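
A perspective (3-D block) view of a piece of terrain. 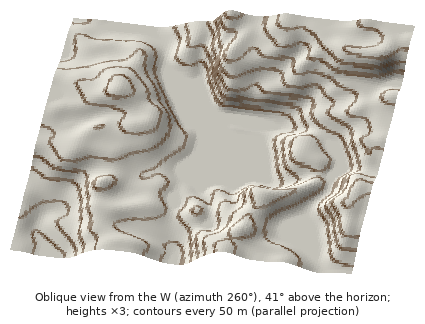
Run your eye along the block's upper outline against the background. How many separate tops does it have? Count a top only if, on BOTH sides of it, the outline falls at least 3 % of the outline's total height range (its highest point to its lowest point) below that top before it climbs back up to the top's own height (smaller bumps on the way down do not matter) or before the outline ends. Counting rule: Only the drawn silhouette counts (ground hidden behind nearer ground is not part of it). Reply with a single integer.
2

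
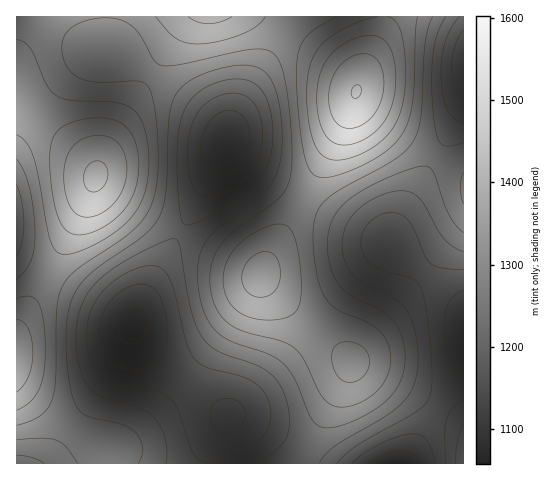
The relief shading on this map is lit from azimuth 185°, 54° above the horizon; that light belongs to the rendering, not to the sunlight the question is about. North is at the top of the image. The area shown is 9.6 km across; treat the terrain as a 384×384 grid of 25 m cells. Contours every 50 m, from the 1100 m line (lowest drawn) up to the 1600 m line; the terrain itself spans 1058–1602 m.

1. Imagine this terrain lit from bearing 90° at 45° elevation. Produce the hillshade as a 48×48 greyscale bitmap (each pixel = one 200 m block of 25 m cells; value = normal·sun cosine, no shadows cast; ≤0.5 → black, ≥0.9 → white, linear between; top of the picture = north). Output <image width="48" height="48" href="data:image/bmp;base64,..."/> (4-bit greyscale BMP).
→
<image width="48" height="48" href="data:image/bmp;base64,Qk32BAAAAAAAAHYAAAAoAAAAMAAAADAAAAABAAQAAAAAAIAEAAATCwAAEwsAABAAAAAAAAAAAAAAABEREQAiIiIAMzMzAERERABVVVUAZmZmAHd3dwCIiIgAmZmZAKqqqgC7u7sAzMzMAN3d3QDu7u4A////AHdmZmZ3iZqqqpmHdmZmeImru7qph1QyEXd3Zmd4iZqqqqmYdmVWZ3iaqqqph2VDIoh3d3d4iZqqqqqYd2VVVneJmqqpmHZUMoiIiIeIiZqqqqqZh2VVVWZ4maqqmYdlQ5mZmIiIiZmqqqqZh2ZVRVZniZqqqZh2VJmqmZmIiJmaqqqZh2ZUREVniJqqqpmHZaqqqqmZiImZmZmYh2ZUREVWeJqquqqYdqq7u6qZmIiJmZmYh2ZURERWeJmru7qph7u8y7upmIiIiIiId2ZVRERWZ4mru7uqmLvMzMuqmId3d3d3d2ZVRERWZ4mrvMu6mbvM3cy6mId3Znd3dmZlVVVWZ4mrvMy7qrvN3dy6qYdmZmZmZmZmVVVmd4mrvMzLqrvN3dzLqYdlVVVVZmZmZmZneImrvMzLuqvN3d3LqYZlRERFVmZ3d3d3eImqvMzLuqvM3d3LqYZUQzNEVWd3eIiIiJmqu7zLupq83d3LqYZUMzM0RWd4iIiIiZmaq7u7upmrzNzLqYdUMyIzRWeImZmZmZmaqru7qoirvMzLqYdkMyIjRWeJmqqqqZmZmqqqqniau8zLqodlQyIjRWeJqqu6qpmZmZmZmWeJq7u7qphlQzIjRWeJqru7uqmZmZmZiFZ4mqu7qph2VDMzRWeJq7u7uqmYiIiIiEVniaqrqpmHZEMzRFeJq7zMu6qYh3d3dzRWeJqqqqmIZUQzRFaJq7zMu6qYh3ZmZjNFZ4mqq6qYdlVERFZ4mrvMu6qYd2ZmZiI0Vniau7upl2VURFZ4mru8u7qYdmVVVSIjRXiau7u6qXZVRFVniau7u7qYdmVVVREiNWeau8zLqodlVEVWeJq7u6qYdmVURBESNGeKu8zMuph2VERWaImqu6qYh2VURCESNFeKvM3cy6mGVURFZ4iaqqqZh2VVRCIiNFaJvM3d3LqHZUREVWeJmqqZiHZVVSIiNFaJvM3d3MqYZUMzRFZ4maqpmHdlVTMzNFaJq83d3cuodUMyM0VniZqqmYh2ZUQzRFZ5q83d3cupdUMiIjRXiZqqqpiHZlVERVZ5q83d3cypdkMhEiNGeJqquqmYd2VVVWZ4m7zd3cy5hkMhERJFaJqru7qph3ZmZmd4mrzN3cy5hlMhABI0Z5q7zMuqmHd3d3d4mqvMzMu5hlMhABEkV5q8zMy6qYiId3d4iau8zMuph1QhAAEjV4q8zd3LqpmYiIiIiZqru7uph1QyEAEjVoq83d3cupmZmIiIiJmqq7qph2UyEREjVoq83d3cy5qpmYiIiIiZqqqZh2VDIREjRom83e7dy6qqqZiId3iImZmZiHZUMiIjRnms3e7tzKqqqZmId3d4iJmZiHZlQzMzRnmrze7t3JqqqpmId3d3eIiIiIdmVEM0Rnirzd7t3JmqqpmId2Zmd3iIiIh3ZVREVWiavN3d3JmZmZmId2ZmZneIiZiIdmVVVWeKvM3dzIiZmZmId2ZmZneImZmYh3ZVVWeJq8zczHeIiZiId2ZmZmeImZmZmHdmVWZ4mrzMzA=="/>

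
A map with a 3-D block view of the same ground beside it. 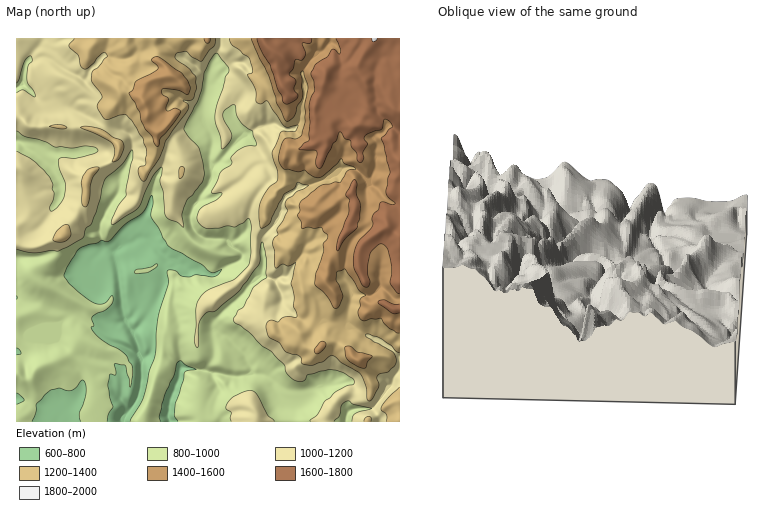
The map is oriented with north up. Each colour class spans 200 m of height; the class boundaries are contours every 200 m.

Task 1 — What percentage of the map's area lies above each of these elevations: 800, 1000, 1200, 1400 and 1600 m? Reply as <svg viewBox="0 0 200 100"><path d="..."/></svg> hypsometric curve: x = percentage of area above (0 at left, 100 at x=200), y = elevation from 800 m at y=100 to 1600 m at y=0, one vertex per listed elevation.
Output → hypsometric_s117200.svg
<svg viewBox="0 0 200 100"><path d="M180 100l-57-25-51-25-31-25-21-25"/></svg>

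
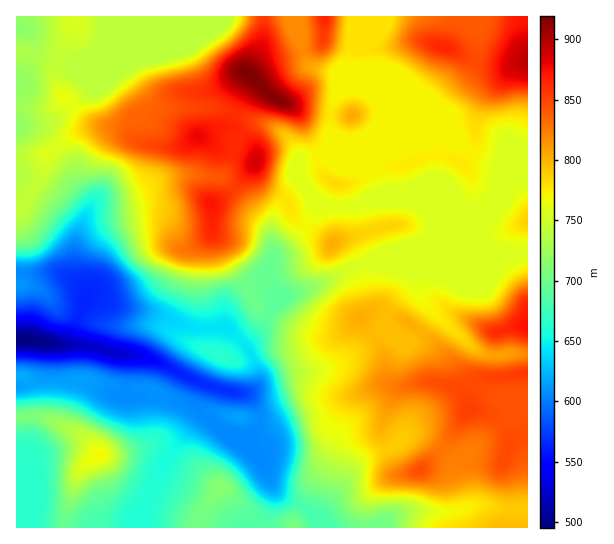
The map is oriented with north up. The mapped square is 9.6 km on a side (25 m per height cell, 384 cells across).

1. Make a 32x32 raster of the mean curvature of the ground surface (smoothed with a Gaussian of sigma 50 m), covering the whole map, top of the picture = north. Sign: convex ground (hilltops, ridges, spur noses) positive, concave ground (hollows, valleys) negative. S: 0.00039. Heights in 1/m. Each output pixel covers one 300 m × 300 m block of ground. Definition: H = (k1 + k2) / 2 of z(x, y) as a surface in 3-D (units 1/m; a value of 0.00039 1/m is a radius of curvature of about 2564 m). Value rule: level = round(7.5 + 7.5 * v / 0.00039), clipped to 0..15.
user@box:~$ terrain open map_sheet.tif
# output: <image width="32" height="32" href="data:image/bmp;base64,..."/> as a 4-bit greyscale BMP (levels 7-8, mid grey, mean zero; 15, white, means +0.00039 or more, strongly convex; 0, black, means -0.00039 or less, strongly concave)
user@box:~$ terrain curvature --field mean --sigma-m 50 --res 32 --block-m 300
<image width="32" height="32" href="data:image/bmp;base64,Qk12AgAAAAAAAHYAAAAoAAAAIAAAACAAAAABAAQAAAAAAAACAAATCwAAEwsAABAAAAAAAAAAAAAAABEREQAiIiIAMzMzAERERABVVVUAZmZmAHd3dwCIiIgAmZmZAKqqqgC7u7sAzMzMAN3d3QDu7u4A////AHWYWGd3mWZ4rVVWMnmYmZd1fFh2Z4qYySdWe4ISRDRUdV9Vdmdo35ANmFftqspnlnZPyZVmie0jK8hjvv+Imsd1ON/ndZuTRyTIhmVbhne3U2nfqKmINXch2oimRJhVl7r/1kWadGiWJellqFZ7iIf+yUE0VWnMlTu4hnlVWah3AjNGiJy2AAJuqaqaqZmGZuu87t3EAFqgi3ZnqJyprdzJeIIAAH7/hcl3ZodXenEDAAAAM238lyepqoaGVrUKZUWpzu/rZVN2mpipd6tSz+2Y2HdEVFdTuEiqupmka6R8u7ZmRpiJRLdRN5iqZ6UxT6hVZBNlRVRWaEJndmZndkgiJlJcuuzZI1i7RGd3d3dl/lSGe9/L3/AWn7hUV3d3ZcuCaJmJW9qgW3u7zKd3d6rJlSeYlkrHVXtlVoqmd3drqZoSaoZu2mhqVWRVZ3eHaHp4cWpmmFetNGzKdmZlp3ZphoU2MlR07xKXZ4q4aqZ3nKVZvd3Jpp+AZ3d3eJiIZ1aLrLp2rIeLBIRVd3d3l0ZXVt24d4iIQB/B7ld3dYVGiLhDzIdlRW3/oIpnd1N5cmW5Ujnf2omtqOJmd3RZmtlXlndDaKq/23FAd3YmZ5i6qJd3d0EBr9mFizh3i8x2qnWJh3d3cwTdg38XaO7JZYl2mZZ3d3dQbTVvF3KHZ3V3"/>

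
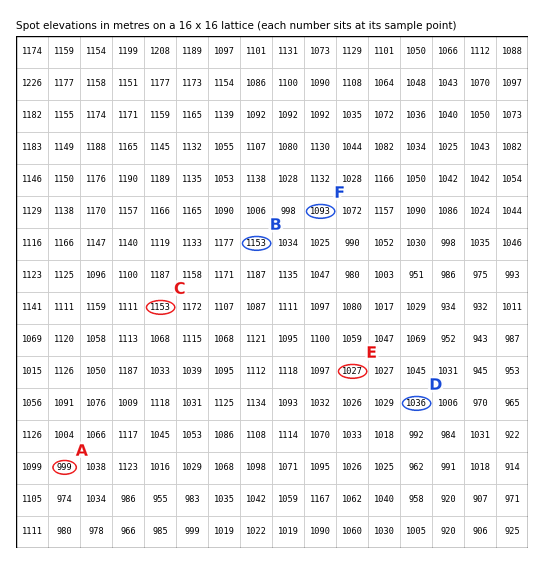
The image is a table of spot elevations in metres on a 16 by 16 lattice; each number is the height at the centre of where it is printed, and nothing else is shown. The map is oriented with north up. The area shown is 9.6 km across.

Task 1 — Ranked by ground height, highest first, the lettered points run C B A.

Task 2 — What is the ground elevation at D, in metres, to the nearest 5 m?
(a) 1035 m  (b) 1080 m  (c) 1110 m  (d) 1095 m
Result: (a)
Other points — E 1025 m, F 1095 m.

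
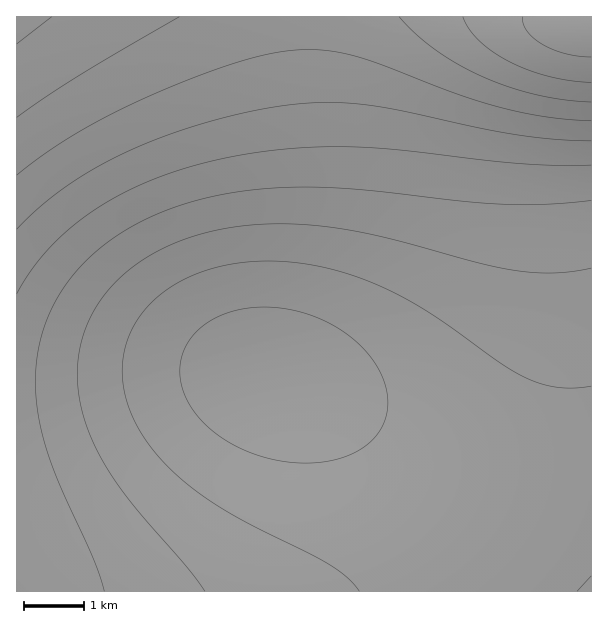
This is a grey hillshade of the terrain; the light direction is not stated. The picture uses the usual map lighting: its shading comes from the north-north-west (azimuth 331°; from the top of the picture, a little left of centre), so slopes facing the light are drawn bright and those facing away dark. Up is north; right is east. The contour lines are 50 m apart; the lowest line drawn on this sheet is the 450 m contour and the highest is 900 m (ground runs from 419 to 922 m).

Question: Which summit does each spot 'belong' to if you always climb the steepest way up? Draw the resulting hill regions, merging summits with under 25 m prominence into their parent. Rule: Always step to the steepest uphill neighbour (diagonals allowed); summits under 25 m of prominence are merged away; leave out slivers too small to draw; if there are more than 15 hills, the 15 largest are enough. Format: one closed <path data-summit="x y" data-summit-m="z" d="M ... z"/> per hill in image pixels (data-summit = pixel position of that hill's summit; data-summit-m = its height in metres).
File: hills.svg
<path data-summit="581 27" data-summit-m="922" d="M591 16l-285 1 0 51 6 78-2 85-6 45-10 48-12 38-10 16 33 12 31 14 78 48 83 64 87 76 8-1z"/><path data-summit="17 17" data-summit-m="865" d="M305 16l-289 1 1 369 60-1 132-12 27 0 30 5 8-1 8-15 14-50 14-81 2-85-6-78z"/><path data-summit="17 572" data-summit-m="648" d="M236 373l-56 1-103 11-60 1-1 205 567 0-77-68-47-37-76-54-47-28-46-20-26-8z"/>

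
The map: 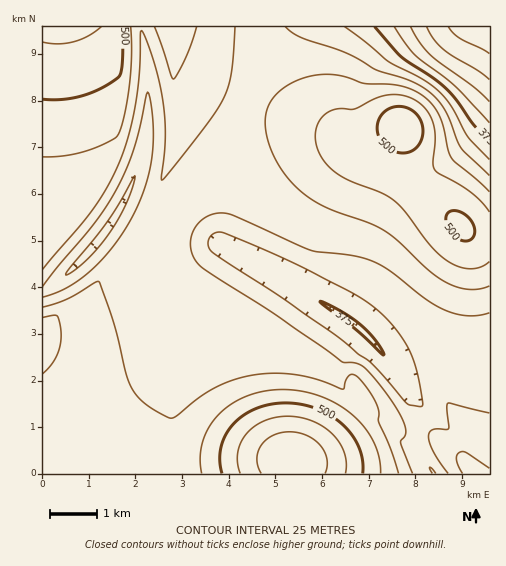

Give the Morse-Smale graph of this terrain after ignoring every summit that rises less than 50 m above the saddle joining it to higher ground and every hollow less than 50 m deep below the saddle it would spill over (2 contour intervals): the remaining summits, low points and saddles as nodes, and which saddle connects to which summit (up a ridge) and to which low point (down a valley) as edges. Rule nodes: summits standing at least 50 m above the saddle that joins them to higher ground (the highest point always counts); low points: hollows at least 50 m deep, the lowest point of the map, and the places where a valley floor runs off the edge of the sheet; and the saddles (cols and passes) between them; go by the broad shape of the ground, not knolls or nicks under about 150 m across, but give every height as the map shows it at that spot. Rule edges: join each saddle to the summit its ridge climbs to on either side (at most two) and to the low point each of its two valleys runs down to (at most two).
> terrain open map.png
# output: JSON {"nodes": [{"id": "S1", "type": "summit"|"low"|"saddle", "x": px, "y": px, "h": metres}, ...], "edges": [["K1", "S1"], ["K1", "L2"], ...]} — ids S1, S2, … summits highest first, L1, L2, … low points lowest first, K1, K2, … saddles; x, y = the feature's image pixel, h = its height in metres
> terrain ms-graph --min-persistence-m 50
{"nodes": [
{"id": "S1", "type": "summit", "x": 292, "y": 461, "h": 571},
{"id": "S2", "type": "summit", "x": 58, "y": 27, "h": 531},
{"id": "S3", "type": "summit", "x": 403, "y": 127, "h": 518},
{"id": "L1", "type": "low", "x": 488, "y": 28, "h": 262},
{"id": "L2", "type": "low", "x": 356, "y": 326, "h": 373},
{"id": "K1", "type": "saddle", "x": 247, "y": 101, "h": 447},
{"id": "K2", "type": "saddle", "x": 135, "y": 237, "h": 446},
{"id": "K3", "type": "saddle", "x": 439, "y": 345, "h": 415}],
"edges": [["K1", "S2"], ["K1", "S3"], ["K1", "L1"], ["K1", "L2"], ["K2", "S1"], ["K2", "S2"], ["K2", "L2"], ["K3", "S1"], ["K3", "S3"], ["K3", "L2"]]}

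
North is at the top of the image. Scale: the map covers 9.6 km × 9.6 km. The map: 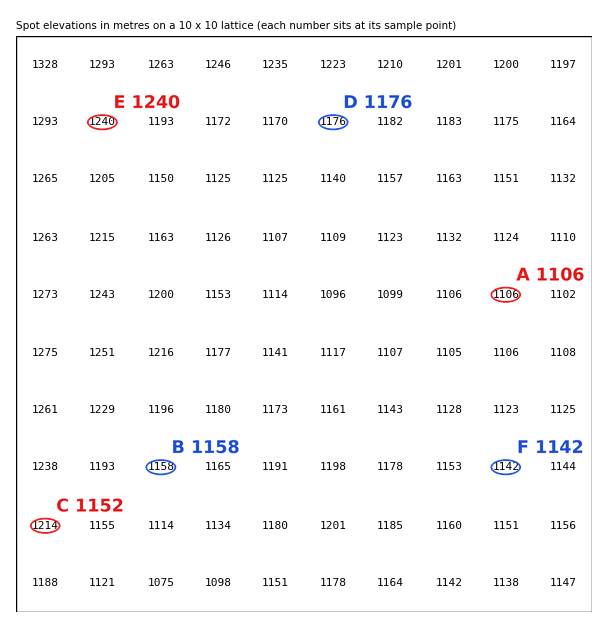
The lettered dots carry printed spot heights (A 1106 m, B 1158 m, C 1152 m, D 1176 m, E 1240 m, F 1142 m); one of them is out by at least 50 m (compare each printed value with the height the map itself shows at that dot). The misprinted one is C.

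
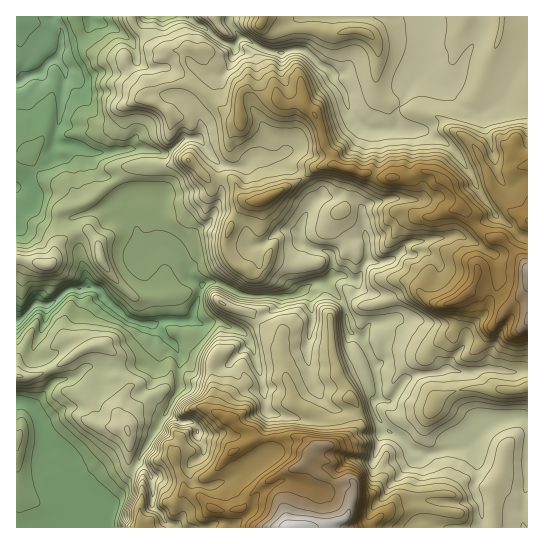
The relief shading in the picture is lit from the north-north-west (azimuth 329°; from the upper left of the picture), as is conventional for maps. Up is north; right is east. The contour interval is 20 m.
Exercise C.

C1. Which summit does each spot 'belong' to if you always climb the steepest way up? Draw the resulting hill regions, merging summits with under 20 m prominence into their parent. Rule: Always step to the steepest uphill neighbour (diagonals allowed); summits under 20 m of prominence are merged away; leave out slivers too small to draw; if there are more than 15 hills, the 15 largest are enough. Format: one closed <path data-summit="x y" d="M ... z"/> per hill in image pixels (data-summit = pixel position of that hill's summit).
<path data-summit="290 527" d="M55 59l-5 2-11 12-10 3-13 7 0 104 13 11 4 11 8 7 13 4 17-1 42-14 10-1 5 5 0 8 8 9 3 15 7 8 6 1-9 11 0 6 12 12 2 7 3 35-8 4 5 2 9 12 9 6 4 8 1 34-36 62-5 13 8 7 5 9 0 27 15 18 10 5 351-1 0-108-14-2-17 4-8 4-19 20-4 2-16 1-23 7-17-7-9-11-11-5-10-11-5-11 0-9 4-3 0-15-4-18-14-27-12-8-6-28-17-19-11 0-18 12-16 2-6 11-12 7-18 17-24-9-20 1-10-4 10-35-12-8-5-18-9-8-16-8-4-12 0-28-6-4-11-2-7 3-2 4-5-5-8-17-5-5-9-1-6-6-7-19-8-4-26-5 10-63 0-8z"/><path data-summit="527 271" d="M187 16l-40 0-7 14-10 9-24-15-15-4-5 12-12 7-12 1-1 9-5 10 9 12 0 8-10 63 26 5 10 5 22 0 32-4 21 5 17-14 15 0 21 25 10 3 16 0 5-7 9-4 20 0 8 11 14 7 12 23 0 5-9 15-4 14-2 2-4-2-13 0-18 13-10 3-5-5-1-11-6-11-11-7-13-1-11 13-10 6-1 8-15 14 7 12 2 12 13 8 3-2 8-2 29 14 33 2 22-2 18-12 11 0 9-7 10 0 12 4 11-21-1-21-7-36 11-17 8-20 1-19-3-15-8-2-12-7-8-11-4-16-14-24-14-8-12-12-12-2-11 4-11-1-26-13-6 0-5 6-7-1-10-5-10-10-13-6z"/><path data-summit="466 294" d="M457 235l-47 8-19 17-10 3-14-3-10 20-12-4-10 0-8 6 18 25 4 23 12 8 8 15 7 17 3 28 3 2 9 0 13-19 5-4 6-2 22-2 10-4 5-10 12-13 5-17 16-15 11-23 3-14-4-22-17-11z"/><path data-summit="127 430" d="M157 327l-2 0 1 28-5 6-41 8-23-2-13 10-19 4-23 26 8 12 8 24 19 14 9 26 7 14 6 6 11 18 1 4 3-15 12-13 20-31 44-79-1-34-4-8-9-6z"/><path data-summit="261 23" d="M426 16l-196 0-1 7 12 16 4 0 18 10 18 4 12-4 12 2 12 12 14 8 14 24 4 16 9 12 11 6 25 0 3-4 0-15 12-24 16-17 2-36-3-7z"/><path data-summit="461 206" d="M402 129l-26 1 4 16-1 19-8 20-11 17 7 36 1 21 9 4 14-3 19-17 32-4 13-4 10 1 13-12 17-9-19-29-4-11-15-21-10-10-24-13z"/><path data-summit="19 377" d="M91 287l-22 2-22 16-12-1-13 15-6 3 1 79 16 6 22-26 19-4 13-10 23 2 39-6 6-5 0-31-4-3-9 0-15-5-22-20-7-10z"/><path data-summit="527 387" d="M498 369l-16 0-12 4-25-4-8 4-22 2-11 6-13 19-16 0 0 10 9 16 6 6 11 5 13 14 13 4 23-7 16-1 4-2 19-20 8-4 17-4 14 1 0-47-19 1z"/><path data-summit="189 161" d="M198 139l-15 0-17 14-21-5-54 5 0 5 5 12 6 6 9 1 5 5 8 17 5 5 2-4 7-3 11 2 6 4 0 28 2 10 4 4 12 4 6 6 3-6 13-10 1-8 15-10 10-24-2-34z"/><path data-summit="101 258" d="M123 204l-38 9-13 6 7 22 1 17 9 29 9 2 5 8 24 22 15 5 13 0 5-3-3-35-2-7-12-12 0-6 8-10-5-2-7-8-3-15-8-9 0-8z"/><path data-summit="17 439" d="M21 401l-5 1 0 125 85 1-1-7-11-18-6-6-7-14-9-26-19-14-12-32-6-6z"/><path data-summit="527 221" d="M527 60l-11 13-11 24-6 6-19 11 13 40-7 7-18 9 13 25 14 19 30 23 3 0z"/><path data-summit="266 198" d="M279 156l-25 1-9 10-26-2 2 32-8 16 13-1 15 8 6 11 1 11 5 5 10-3 18-13 13 0 4 2 6-16 9-15-2-12-10-16-14-7z"/><path data-summit="46 265" d="M18 188l-2 1 1 132 5-2 13-15 12 1 22-16 10 0 9-3-8-28-1-17-7-22-18 1-13-4-8-7-4-11z"/><path data-summit="222 303" d="M213 281l-8 2-4 3-10 33 6 4 24 0 24 9 18-17 12-7 5-9-6-3-32-1z"/>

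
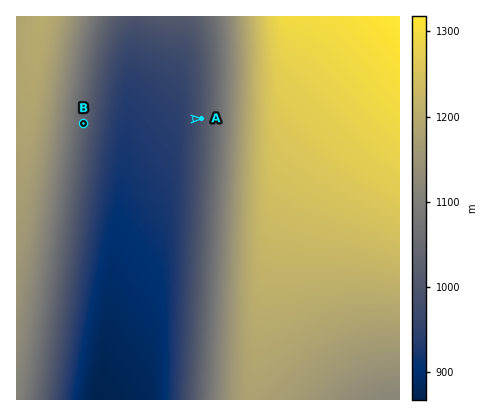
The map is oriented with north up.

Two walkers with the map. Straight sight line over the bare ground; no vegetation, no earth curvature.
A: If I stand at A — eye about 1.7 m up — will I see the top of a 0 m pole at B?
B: Yes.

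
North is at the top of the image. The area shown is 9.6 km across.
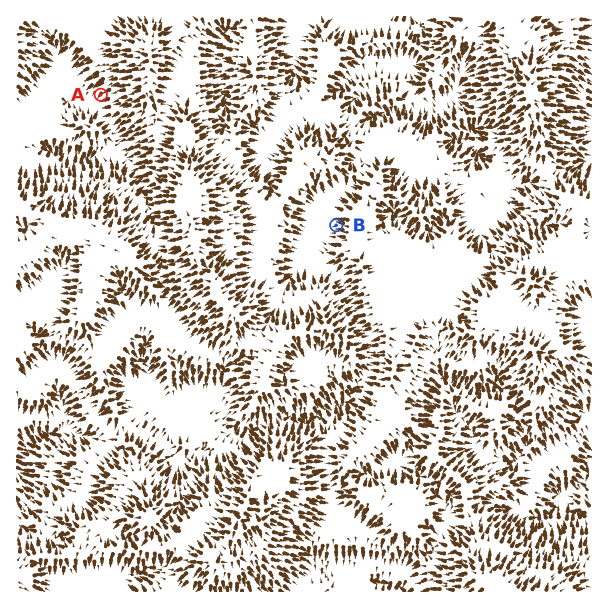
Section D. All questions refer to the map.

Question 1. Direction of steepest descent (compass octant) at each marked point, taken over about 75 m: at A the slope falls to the SW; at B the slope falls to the W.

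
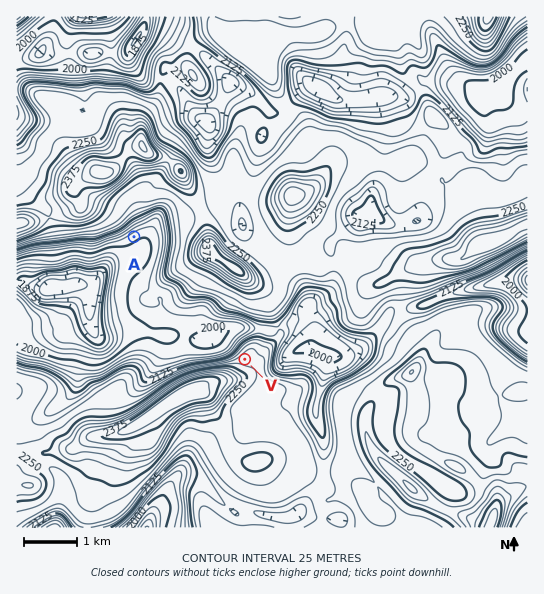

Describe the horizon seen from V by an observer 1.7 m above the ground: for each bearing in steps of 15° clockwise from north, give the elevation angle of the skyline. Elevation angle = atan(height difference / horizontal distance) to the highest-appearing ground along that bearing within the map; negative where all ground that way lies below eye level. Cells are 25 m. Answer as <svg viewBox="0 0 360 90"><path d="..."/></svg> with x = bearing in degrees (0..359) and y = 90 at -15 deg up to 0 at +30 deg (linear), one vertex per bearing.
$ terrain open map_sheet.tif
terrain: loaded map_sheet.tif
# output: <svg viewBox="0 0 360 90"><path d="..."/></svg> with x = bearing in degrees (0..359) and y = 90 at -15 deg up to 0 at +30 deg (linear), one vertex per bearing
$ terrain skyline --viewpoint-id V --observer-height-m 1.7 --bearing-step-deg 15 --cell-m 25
<svg viewBox="0 0 360 90"><path d="M0 49l15 6 15 5 15 0 15-2 15 4 15-4 15 0 15-2 15 1 15-2 15-4 15-5 15-7 15-6 15-3 15 3 15 19 15 11 15 3 15-9 15-1 15 0 15-6"/></svg>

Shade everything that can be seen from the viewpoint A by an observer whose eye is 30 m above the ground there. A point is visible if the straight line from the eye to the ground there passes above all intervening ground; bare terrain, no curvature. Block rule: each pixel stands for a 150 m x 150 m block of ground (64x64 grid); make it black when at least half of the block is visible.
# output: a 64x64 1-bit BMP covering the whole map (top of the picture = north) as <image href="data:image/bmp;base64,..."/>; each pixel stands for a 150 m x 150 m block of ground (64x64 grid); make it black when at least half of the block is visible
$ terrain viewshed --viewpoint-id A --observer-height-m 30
<image width="64" height="64" href="data:image/bmp;base64,Qk0+AgAAAAAAAD4AAAAoAAAAQAAAAEAAAAABAAEAAAAAAAACAAATCwAAEwsAAAIAAAAAAAAA////AAAAAAAAAAAAAAAAAAAAAAAAAAAAAAAAAAAAAAAAAAAAAAAAAAAAAAAAAAAAQAAAAAAAAADAAAAAAAAAAMAAAAAAAAAAgAAAAAAAAAAAAAAAAAAAACYAAAAAAAAALgAAAAAAAAAf/AAAAAAAAA//AAAAAAAAB8eAAAAAAAADw+AAAAAAAAPj8AAAAAAAD/H8AAAAAAD//f+AAAAAAP///+AAAAAA////wAAAAAD//8AAAAAAAP/PAAAAAAAA/4YAAAAAAAD/gAAAAAAAAP+AAAAAAAAA/wAAAAAAAAD/BAAAAAAAAP4HgAAAAAAAwAeAAAAAAAAAD8AAAAAAAAAP4AAAAAAAAAfwAAAAAAAAB/4AAAAAAAAn/wAAAAAAAD//AAAAAAAAP/sAAAAAAAAf+AAAAAAAAAf4AAAAAAAAAfAAAAAAAAAA8AAAAAAAAAAIAAAAAAAAAAgAAAAAAAAAGAAAAAAAAAAQAAAAAAAAAAAAAAAAAAAAAAAAAAAAAAAAAAAAAAAAAAAAAAAAAAAAAAAAAAAAAAAAAAAAAAAAAAAAAAAAAAAAAAAAAAAAAAAAAAAAAAAAAAAAAAAAAAAAAAAAAAAAAAAAAAAAAAAAAAAAAAAAAAAAAAAAAAAAAAAAAAAAAAAAAAAAAAAAAAAAAAAAAAAAAAAAAAAAAAAAAAAAAAAAAA=="/>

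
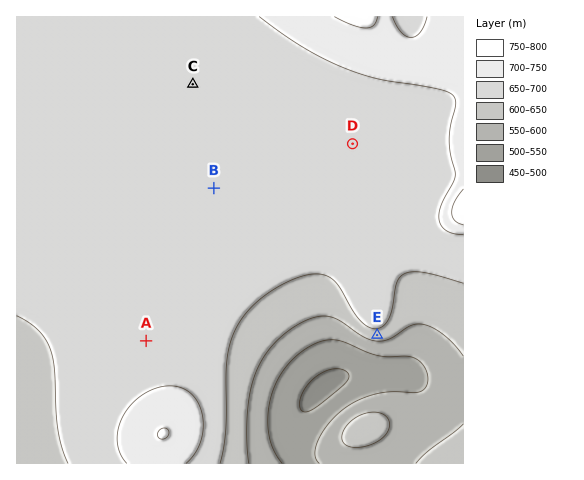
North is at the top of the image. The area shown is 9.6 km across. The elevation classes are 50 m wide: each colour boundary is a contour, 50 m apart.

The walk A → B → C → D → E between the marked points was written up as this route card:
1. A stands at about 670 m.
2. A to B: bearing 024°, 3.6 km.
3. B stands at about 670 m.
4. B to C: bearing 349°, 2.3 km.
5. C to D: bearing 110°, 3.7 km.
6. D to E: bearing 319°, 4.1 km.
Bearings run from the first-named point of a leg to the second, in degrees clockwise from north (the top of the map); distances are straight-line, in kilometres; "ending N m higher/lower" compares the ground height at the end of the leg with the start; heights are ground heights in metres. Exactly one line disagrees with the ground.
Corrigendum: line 6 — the bearing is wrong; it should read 173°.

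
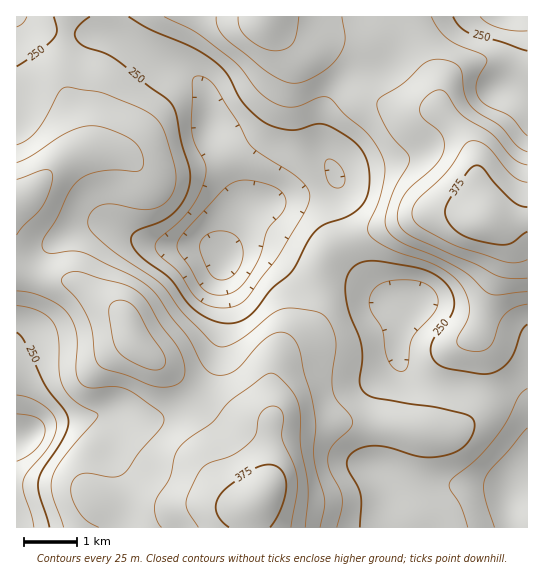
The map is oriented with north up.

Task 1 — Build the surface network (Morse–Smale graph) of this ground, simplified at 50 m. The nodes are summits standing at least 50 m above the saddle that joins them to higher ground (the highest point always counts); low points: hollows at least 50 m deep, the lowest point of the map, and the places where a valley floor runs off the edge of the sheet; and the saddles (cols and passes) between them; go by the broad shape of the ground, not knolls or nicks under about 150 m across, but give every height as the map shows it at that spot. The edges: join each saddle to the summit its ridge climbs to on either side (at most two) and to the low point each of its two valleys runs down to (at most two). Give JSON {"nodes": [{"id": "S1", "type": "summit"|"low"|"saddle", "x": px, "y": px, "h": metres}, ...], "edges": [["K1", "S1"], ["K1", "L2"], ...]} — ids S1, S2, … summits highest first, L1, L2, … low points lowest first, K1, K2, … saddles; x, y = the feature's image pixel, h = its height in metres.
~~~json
{"nodes": [
{"id": "S1", "type": "summit", "x": 261, "y": 497, "h": 397},
{"id": "S2", "type": "summit", "x": 486, "y": 219, "h": 397},
{"id": "S3", "type": "summit", "x": 267, "y": 17, "h": 350},
{"id": "L1", "type": "low", "x": 223, "y": 259, "h": 163},
{"id": "L2", "type": "low", "x": 19, "y": 438, "h": 178},
{"id": "L3", "type": "low", "x": 510, "y": 498, "h": 178},
{"id": "L4", "type": "low", "x": 509, "y": 17, "h": 206},
{"id": "K1", "type": "saddle", "x": 34, "y": 275, "h": 315},
{"id": "K2", "type": "saddle", "x": 361, "y": 73, "h": 292},
{"id": "K3", "type": "saddle", "x": 343, "y": 242, "h": 264}],
"edges": [["K1", "S1"], ["K1", "L1"], ["K1", "L2"], ["K2", "S2"], ["K2", "S3"], ["K2", "L1"], ["K2", "L4"], ["K3", "S1"], ["K3", "S2"], ["K3", "L1"], ["K3", "L3"]]}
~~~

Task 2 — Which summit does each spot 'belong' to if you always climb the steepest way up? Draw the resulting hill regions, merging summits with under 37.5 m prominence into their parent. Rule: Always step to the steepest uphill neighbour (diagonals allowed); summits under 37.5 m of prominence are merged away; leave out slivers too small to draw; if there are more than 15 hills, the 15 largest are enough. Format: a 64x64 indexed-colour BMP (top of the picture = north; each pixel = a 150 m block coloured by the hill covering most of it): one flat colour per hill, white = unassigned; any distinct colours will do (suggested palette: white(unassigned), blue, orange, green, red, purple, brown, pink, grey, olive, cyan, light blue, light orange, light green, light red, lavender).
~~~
<image width="64" height="64" href="data:image/bmp;base64,Qk12CAAAAAAAAHYAAAAoAAAAQAAAAEAAAAABAAQAAAAAAAAIAAATCwAAEwsAABAAAAAAAAAA////ALR3HwAOf/8ALKAsACgn1gC9Z5QAS1aMAMJ34wB/f38AIr28AM++FwDox64AeLv/AIrfmACWmP8A1bDFABERERERERERERERERERERERERERERERERERERERERERERERERERERERERERERERERERERERERERERERERERERERERERERERERERERERERERERERERERERERERERERERERERERERERERERERERERERERERERERERERERERERERERERERERERERERERERERERERERERERERERERERERERERERERERERERERERERERERERERERERERERERERERERERERERERERERERERERERERERERERERERERERERERERERERERERERERERERERERERERERERERERERERERERERERERERERERERERERERERERERERERERERERERERERERERERERERERERERERERERERERERERERERERERERERERERERERERERERERERERERERERERERERERERERERERERERERERExERERERERERERERERERERERERERERERERERERERERETMxERERERERERERERERERERERERERERERERERERERERMzMzEREREREREREREREREREREREREREREREREREREREzMzMzMzMzMzMzERERERERERERERERERERERERERERETMzMzMzMzMzMzMxERERERERERERERERERERERERERESMzMzMzMzMzMzMzMRERERERERERERERERERERERERESIzMzMzMzMzMzMzMzERERERERERERERERERERESIiIiIjMzMzMzMzMzMzMzMxEREREREREREREREREiIiIiIiIiMzMzMzMzMzMzMzMzMREREREREREREREREiIiIiIiIiIzMzMzMzMzMzMzMzMxEREREREREREREREiIiIiIiIiIjMzMzMzMzMzMzMzMzERERERERERERERESIiIiIiIiIiMzMzMzMzMzMzMzMzMRERERERERERERERIiIiIiIiIiIzMzMzMzMzMzMzMzMzEREREREREREREREiIiIiIiIiIjMzMzMzMzMzMzMzMzMRERERERERERERESIiIiIiIiIiEzMzMzMzMzMzMzMzMxERERERERERERERIiIiIiIiIiITMzMzMzMzMzMzMzMzERERERERERERERESIiIiIiIiIhMzMzMzMzMzMzMzMzMRERERERERERERERIiIiIiIiIiETMzMzMzMzMzMzMzMxEREREREREREREREiIiIiIiIiIRMzMzMzMzMzMzMzMzEREREREREREREiIiIiIiIiIiIhEzMzMzMzMzMzMzMzMREREREREREREiIiIiIiIiIiIiETMzMzMzMzMzMzMzMxERERERERERESIiIiIiIiIiIiIREzMzMzMzMzMzMzMzERERERERERESIiIiIiIiIiIiIhETMzMzMzMzMzMzMzMRERERERERESIiIiIiIiIiIiIiEREzMzMzMzMzMzMzMRERERERERERIiIiIiIiIiIiIiIRERMzMzMzMzERERERERERERERERIiIiIiIiIiIiIiIhERETMzMzMREREREREREREREREREiIiIiIiIiIiIiIiERERETMzEREREREREREREREREREiIiIiIiIiIiIiIiIRERERERERERERERERERERERERESIiIiIiIiIiIiIiIhERERERERERERERERERERERERERIiIiIiIiIiIiIiIiERERERERERERERERERFEEREREREiIiIiIiIiIiIiIiIREREREREREREREREREUREREERESIiIiIiIiIiIiIiIhERERERERERERERERERREREREERIiIiIiIiIiIiIiIiERERERERERERERERERREREREREEiIiIiIiIiIiIiIiIRERERERERERERERERFERERERERCIiIiIiIiIiIiIiIhERERERERERERERERFERERERERCIiIiIiIiIiIiIiIiEREREREREREREREREUREREREREIiIiIiIiIiIiIiIiIREREREREREREREREUREREREREIiIiIiIiIiIiIiIiIhERERERERERERERERREREREREQiIiIiIiIiIiIiIiIiERERERERERERERERFERERERERCIiIiIiIiIiIiIiIiIRERERERERERERERFEREREREREIiIiIiIiIiIiIiIiIhEREREREREREREREUREREREREQiIiIiIiIiIiIiIiIiERERERERERERERERREREREREREIiIiIiIiIiIiIiIiIRERERERERERERERFEREREREREQiIiIiIiIiIiIiIiIhEREREREREREREREUREREREREREIiIiIiIiIiIiIiIhEREREREREREREREURERERERERERCIiIiIiIiIiIiIhEREREREREREREREUREREREREREREQiIiIiIiIiIiIiIRERERERERERERFERERERERERERERERCIiIiIiIiIiIhERERERERERERRERERERERERERERERERCIiIiIiIiIiIREREREREREUREREREREREREREREREREQiIiIiIiIiIhEREREREREURERERERERERERERERERERCIiIiIiIiIiERERERERFEREREREREREREREREREREREQiIiIiIiIiIRERERERFEREREREREREREREREREREREREIiIiIiIiIhEREREREURERERERERERERERERERERERERCIiIiIiIi"/>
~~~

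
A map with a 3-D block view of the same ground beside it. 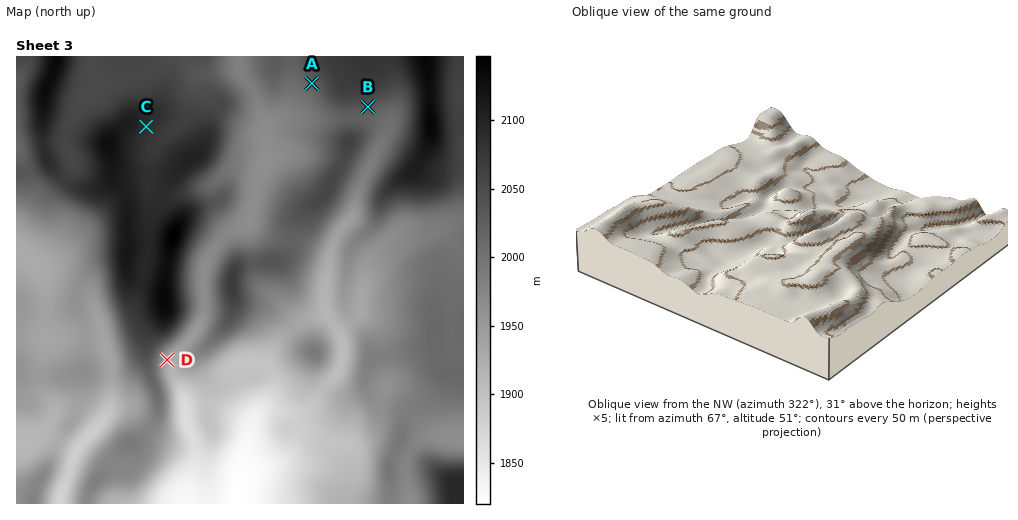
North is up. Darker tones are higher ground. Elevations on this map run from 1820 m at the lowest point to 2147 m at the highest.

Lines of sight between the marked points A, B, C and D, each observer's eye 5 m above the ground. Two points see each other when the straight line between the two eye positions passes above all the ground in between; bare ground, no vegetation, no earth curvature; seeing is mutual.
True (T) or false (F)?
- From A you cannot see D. T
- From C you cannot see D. T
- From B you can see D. F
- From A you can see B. F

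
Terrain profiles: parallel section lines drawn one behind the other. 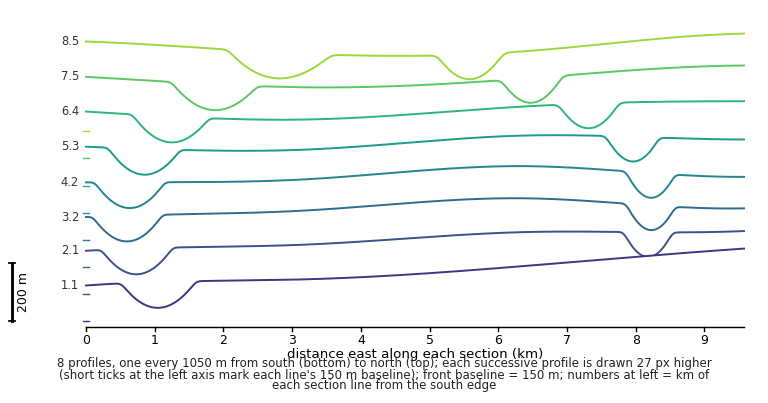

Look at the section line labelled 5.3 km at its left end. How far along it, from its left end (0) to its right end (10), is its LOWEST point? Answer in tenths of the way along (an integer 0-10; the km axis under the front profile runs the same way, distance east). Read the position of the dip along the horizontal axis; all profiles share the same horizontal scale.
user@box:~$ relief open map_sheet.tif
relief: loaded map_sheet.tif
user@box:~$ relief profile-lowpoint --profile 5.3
1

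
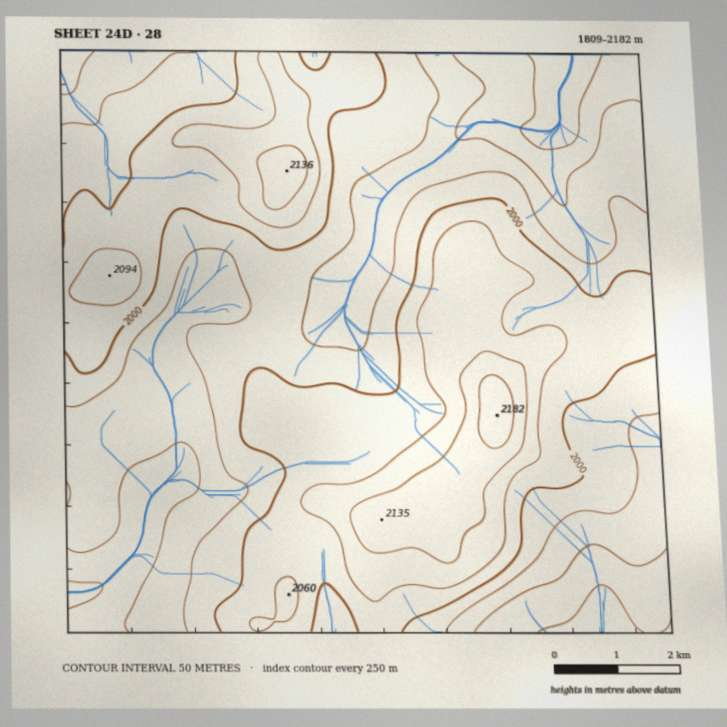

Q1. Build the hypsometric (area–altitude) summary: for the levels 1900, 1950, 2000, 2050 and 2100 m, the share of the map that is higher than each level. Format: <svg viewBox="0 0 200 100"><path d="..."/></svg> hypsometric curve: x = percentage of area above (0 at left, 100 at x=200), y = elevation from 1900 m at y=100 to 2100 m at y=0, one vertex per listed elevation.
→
<svg viewBox="0 0 200 100"><path d="M176 100l-43-25-49-25-49-25-24-25"/></svg>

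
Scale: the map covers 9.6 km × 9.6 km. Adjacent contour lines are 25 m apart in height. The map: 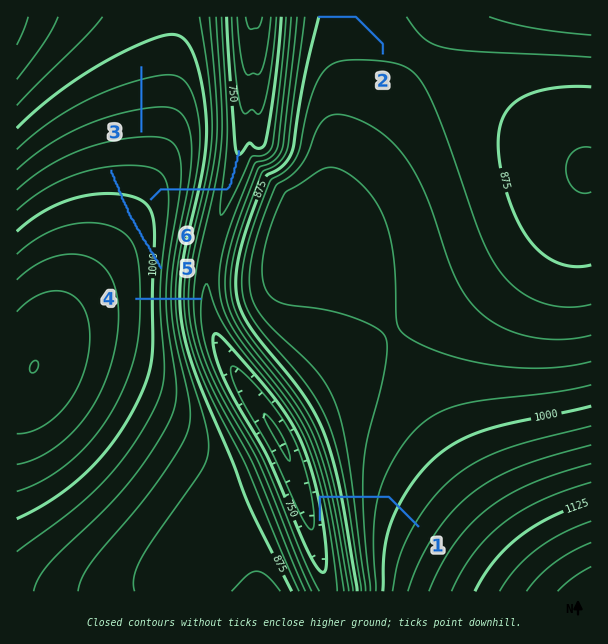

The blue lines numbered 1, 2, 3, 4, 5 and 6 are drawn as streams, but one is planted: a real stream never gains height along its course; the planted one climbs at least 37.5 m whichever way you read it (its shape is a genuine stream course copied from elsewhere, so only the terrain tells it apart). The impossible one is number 5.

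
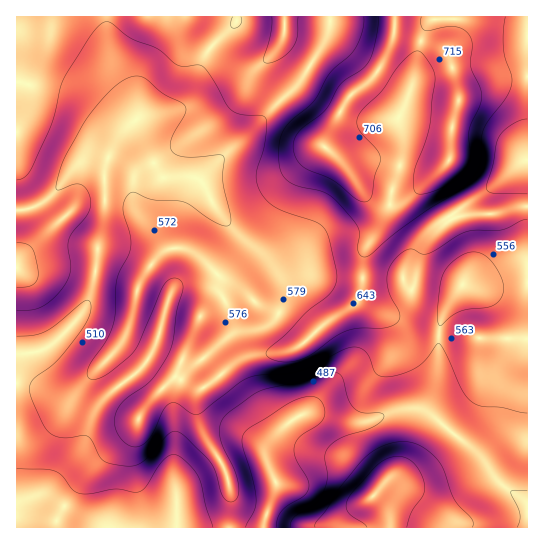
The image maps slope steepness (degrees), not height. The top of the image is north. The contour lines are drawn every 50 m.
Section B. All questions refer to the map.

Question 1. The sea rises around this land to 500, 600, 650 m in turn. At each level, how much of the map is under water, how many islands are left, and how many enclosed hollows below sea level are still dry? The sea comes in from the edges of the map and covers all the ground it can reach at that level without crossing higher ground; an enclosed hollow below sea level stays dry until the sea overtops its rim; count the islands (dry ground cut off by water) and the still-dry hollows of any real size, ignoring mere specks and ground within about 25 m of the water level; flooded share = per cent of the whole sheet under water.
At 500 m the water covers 14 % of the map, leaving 0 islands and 0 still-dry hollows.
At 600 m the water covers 68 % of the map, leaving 0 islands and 0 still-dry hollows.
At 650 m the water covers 86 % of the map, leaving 0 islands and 0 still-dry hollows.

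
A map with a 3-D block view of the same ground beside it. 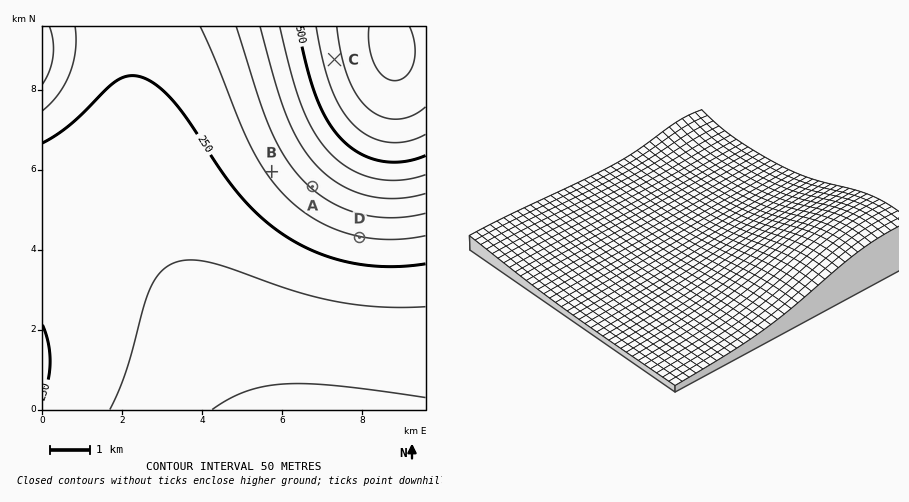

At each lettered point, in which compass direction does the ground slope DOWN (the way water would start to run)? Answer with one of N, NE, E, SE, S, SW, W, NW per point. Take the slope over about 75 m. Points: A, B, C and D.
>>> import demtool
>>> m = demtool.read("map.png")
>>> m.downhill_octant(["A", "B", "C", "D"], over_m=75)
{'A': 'SW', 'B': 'SW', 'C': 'W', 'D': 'S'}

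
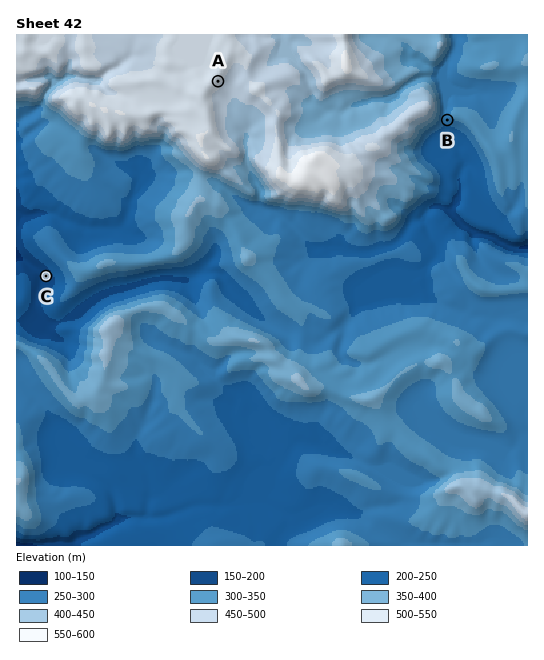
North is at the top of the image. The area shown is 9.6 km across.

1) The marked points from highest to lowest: A B C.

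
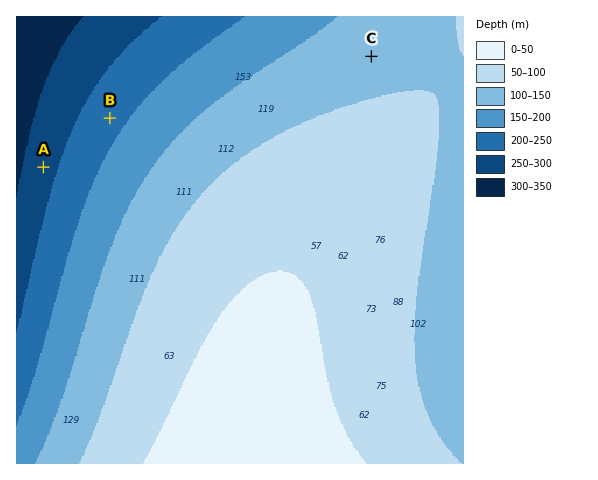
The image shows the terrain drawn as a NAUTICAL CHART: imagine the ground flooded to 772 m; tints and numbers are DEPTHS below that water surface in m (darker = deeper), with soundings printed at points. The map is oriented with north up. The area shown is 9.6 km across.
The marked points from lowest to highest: A B C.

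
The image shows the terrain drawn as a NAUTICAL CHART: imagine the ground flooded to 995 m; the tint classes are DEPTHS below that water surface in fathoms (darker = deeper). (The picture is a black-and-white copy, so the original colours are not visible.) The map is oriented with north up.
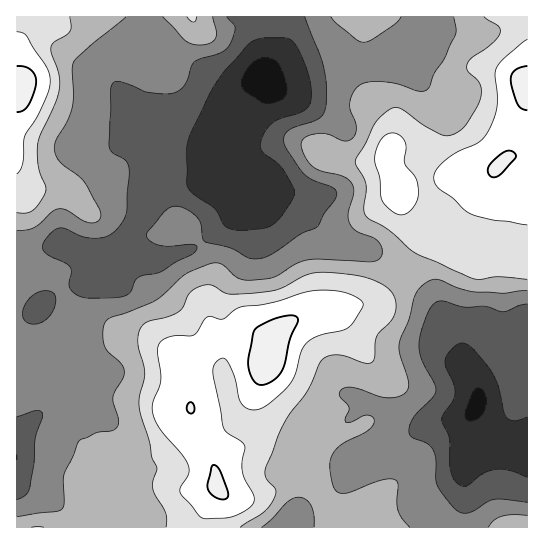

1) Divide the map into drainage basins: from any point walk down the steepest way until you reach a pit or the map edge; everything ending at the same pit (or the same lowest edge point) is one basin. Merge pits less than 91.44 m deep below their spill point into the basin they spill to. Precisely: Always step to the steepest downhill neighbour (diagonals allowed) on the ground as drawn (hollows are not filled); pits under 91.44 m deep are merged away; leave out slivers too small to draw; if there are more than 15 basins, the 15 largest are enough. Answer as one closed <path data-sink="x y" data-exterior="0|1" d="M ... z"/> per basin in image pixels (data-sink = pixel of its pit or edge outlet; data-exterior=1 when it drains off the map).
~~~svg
<path data-sink="263 78" data-exterior="0" d="M527 16l-510 0-1 382 9-2 17-13 9-4 28 0 19 16 13 5 28-1 40 10 24-1 27-5 17-7 8-6 14-33 6-19 14-15 17-7 28-3 15-6 18-3 10-4 20-21 24-37 10-7 18-6 14-19 22-21 10-19 12-13 10-1 11 3z"/><path data-sink="477 405" data-exterior="0" d="M517 156l-10 1-12 13-10 19-22 21-14 19-18 6-10 7-20 32-19 22-9 7-24 4-20 8-23 1-17 7-14 15-15 41-9 14-21 10-39 6-2 18 3 10 8 13 12 13 4 10 1 13 0 7-14 25-1 10 326-1 0-366z"/><path data-sink="17 457" data-exterior="1" d="M79 379l-28 0-35 20 1 129 73 0 5-7 2-15-12-11-2-5 0-19 5-18 9-9 10-1 26 12 8 2 10 0 14-8 20-19 3-5 2-17-19 0-32-9-34 0z"/>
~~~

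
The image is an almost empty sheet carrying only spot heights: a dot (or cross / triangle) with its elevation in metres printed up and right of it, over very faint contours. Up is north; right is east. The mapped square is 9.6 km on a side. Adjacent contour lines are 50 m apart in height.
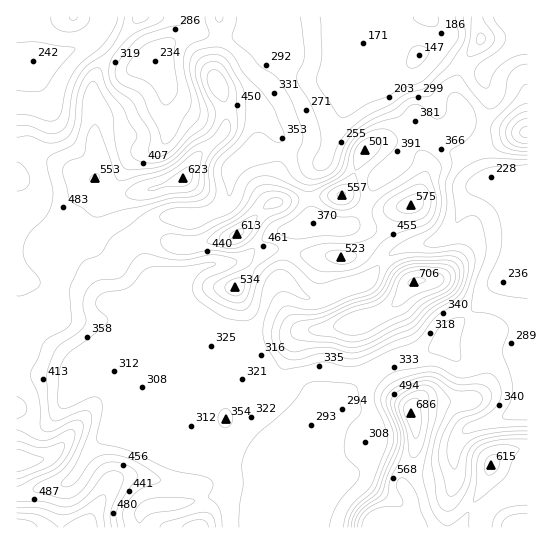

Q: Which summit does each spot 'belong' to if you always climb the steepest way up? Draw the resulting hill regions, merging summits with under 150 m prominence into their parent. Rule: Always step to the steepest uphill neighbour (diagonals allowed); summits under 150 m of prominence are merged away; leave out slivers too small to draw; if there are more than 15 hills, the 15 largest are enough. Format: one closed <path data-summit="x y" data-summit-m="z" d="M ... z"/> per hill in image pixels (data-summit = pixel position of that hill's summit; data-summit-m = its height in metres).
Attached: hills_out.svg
<path data-summit="414 282" data-summit-m="706" d="M527 16l-146 1 2 12 4 8 12 11 20 9-4 5 0 7 16 26 6 16-1 23 3 8 7 7 17 8 16 23 9 2-11 5-6 6-15 32-9 10-16 8-20 2-16 6-14 11-15 19-5 3-20 5-16 8-15 2-11-6-12-10-10-3-8 9-5 20-16 29-1 7-13-6-51-4-10 1-11 7-7 10 2 12 0 17-14 33 0 6 27 22 39 14 22 6 19 1 11-9-6 7-4 11-4 32-2-6-10-3-24 0-32 8-26 1-7 3-6 6 1 14 166 0 5-18 19-20-3-15-20-44 0-4 12-12 8-13 6-5 7 0 8-4 18-17 19-13 11-4 21-3 24-12 7-11 32-31 7-9 40-38 0-77-38 2-6-10-5-19 5-29 5-16 0-13-6-16 1-7 44-33z"/><path data-summit="183 178" data-summit-m="623" d="M381 16l-118 0-13 16-11 4-26 0-18-7-25 14-10 10-5 8-14 4-6 0-8-4-30-25-23 13-19 7-24 5-14 0-1 218 57 9 33 15 24 1 12-5 14-14-13-31 0-12 2-8 10-13 14-5 24 3 17-6 12-6 7-10 0-22 3-8 11-10 12-6 42 2 26 8 22-55 4-31 5-4 21-6 36-2 8-6-20-9-12-11-4-8z"/><path data-summit="411 413" data-summit-m="686" d="M527 256l-39 37-7 9-32 31-7 11-24 12-21 3-11 4-19 13-18 17-8 4-7 0-6 5-8 13-12 12 0 4 20 44 3 15-19 20-4 12 1 6 219-1z"/><path data-summit="17 527" data-summit-m="683" d="M141 419l-12 2-26 16-14 14-13 23-11 10-27 4-12 5-9 2-1 32 123 1 1-14 6-6 7-3 26-1 32-8 31 1 5 4 1 4 0-15 6-29-4 3-19-1-44-12-25-14z"/><path data-summit="237 234" data-summit-m="613" d="M437 111l-5 15-14 7-7 8-10 18-25 22-11 25-15 19-16 2-22-5-3-43 3-6 10-12-25-8-38-2-12 4-15 12-3 8 0 22-7 10-12 6-17 6-24-3-14 5-8 10-4 11 1 17 13 25 9-3 7 2 4 22-1 21-15 16 2 1 10-7 10-1 51 4 13 6 1-7 16-29 5-20 8-9 10 3 19 14 19 0 16-8 25-8 15-19 14-11 16-6 20-2 16-8 9-10 15-32 6-6 11-5-9-2-16-23-17-8-7-7-3-8z"/><path data-summit="17 461" data-summit-m="637" d="M154 359l-51 5-10 4-12 9-39-2-25-6-1 125 49-10 11-10 13-23 14-14 31-18 8 1 15-38 0-17z"/><path data-summit="527 133" data-summit-m="566" d="M527 37l-36 26-8 11 6 19 0 13-5 16-5 29 5 19 6 10 38-3z"/>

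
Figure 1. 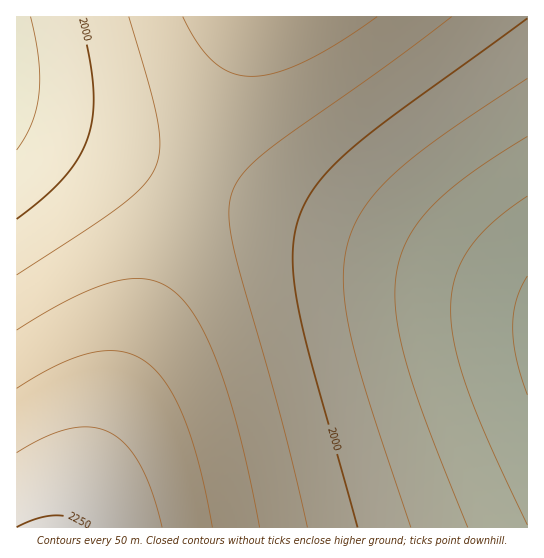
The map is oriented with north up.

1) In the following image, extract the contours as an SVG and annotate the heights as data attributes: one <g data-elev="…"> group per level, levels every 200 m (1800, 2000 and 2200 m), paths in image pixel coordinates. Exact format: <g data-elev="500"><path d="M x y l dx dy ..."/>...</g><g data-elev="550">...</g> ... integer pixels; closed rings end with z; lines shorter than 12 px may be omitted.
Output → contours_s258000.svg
<g data-elev="1800"><path d="M527 395l-11-37-3-31 3-26 5-13 6-12"/></g><g data-elev="2000"><path d="M358 527l-46-162-14-59-4-27-1-22 1-20 5-19 7-17 11-16 14-17 19-18 44-35 133-97"/><path d="M80 17l9 38 4 31 0 27-4 22-10 22-14 20-20 20-28 22"/></g><g data-elev="2200"><path d="M162 527l-10-34-12-28-14-20-16-12-19-6-21 2-25 8-28 16"/></g>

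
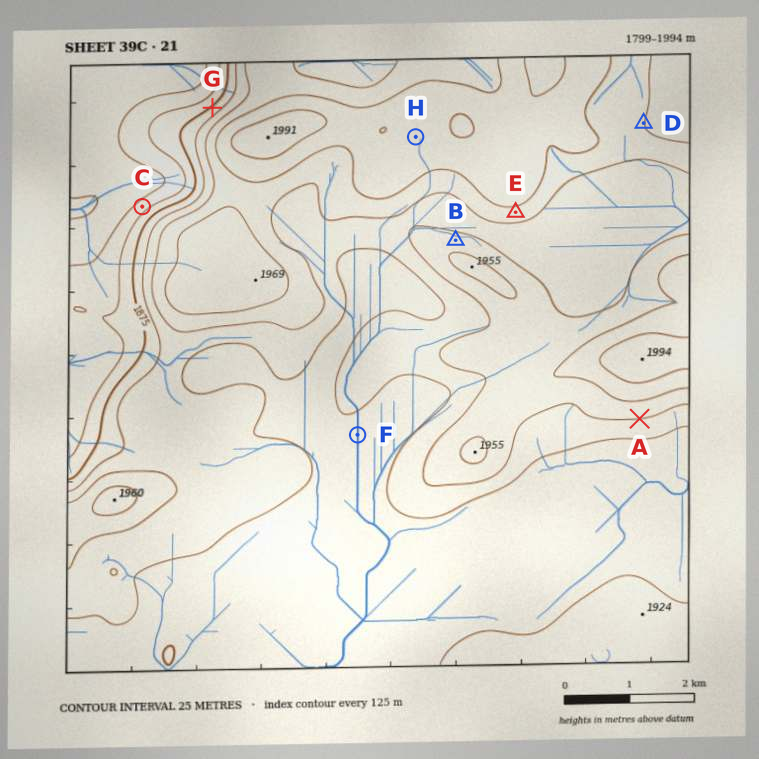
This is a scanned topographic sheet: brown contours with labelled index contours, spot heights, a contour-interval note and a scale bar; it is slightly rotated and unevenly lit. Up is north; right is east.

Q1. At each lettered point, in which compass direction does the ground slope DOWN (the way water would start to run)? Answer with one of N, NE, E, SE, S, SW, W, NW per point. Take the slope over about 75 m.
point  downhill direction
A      S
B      N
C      NW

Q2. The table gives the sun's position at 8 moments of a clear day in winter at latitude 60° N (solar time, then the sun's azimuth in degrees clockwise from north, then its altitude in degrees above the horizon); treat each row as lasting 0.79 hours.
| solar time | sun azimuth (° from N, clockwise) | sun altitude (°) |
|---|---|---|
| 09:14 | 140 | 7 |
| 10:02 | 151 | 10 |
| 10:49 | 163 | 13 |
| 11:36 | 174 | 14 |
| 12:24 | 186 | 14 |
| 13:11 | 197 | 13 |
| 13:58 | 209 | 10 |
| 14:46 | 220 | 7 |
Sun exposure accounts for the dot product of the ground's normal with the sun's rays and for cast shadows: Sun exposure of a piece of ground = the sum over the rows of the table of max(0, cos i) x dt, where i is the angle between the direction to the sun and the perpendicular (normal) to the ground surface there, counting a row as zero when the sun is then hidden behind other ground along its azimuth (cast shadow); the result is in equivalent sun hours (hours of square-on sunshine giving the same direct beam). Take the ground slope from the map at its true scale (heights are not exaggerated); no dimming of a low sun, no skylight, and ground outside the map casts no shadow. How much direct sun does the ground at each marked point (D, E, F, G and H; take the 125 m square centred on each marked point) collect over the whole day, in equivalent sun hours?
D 1.2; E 1.7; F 1.3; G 0.5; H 1.3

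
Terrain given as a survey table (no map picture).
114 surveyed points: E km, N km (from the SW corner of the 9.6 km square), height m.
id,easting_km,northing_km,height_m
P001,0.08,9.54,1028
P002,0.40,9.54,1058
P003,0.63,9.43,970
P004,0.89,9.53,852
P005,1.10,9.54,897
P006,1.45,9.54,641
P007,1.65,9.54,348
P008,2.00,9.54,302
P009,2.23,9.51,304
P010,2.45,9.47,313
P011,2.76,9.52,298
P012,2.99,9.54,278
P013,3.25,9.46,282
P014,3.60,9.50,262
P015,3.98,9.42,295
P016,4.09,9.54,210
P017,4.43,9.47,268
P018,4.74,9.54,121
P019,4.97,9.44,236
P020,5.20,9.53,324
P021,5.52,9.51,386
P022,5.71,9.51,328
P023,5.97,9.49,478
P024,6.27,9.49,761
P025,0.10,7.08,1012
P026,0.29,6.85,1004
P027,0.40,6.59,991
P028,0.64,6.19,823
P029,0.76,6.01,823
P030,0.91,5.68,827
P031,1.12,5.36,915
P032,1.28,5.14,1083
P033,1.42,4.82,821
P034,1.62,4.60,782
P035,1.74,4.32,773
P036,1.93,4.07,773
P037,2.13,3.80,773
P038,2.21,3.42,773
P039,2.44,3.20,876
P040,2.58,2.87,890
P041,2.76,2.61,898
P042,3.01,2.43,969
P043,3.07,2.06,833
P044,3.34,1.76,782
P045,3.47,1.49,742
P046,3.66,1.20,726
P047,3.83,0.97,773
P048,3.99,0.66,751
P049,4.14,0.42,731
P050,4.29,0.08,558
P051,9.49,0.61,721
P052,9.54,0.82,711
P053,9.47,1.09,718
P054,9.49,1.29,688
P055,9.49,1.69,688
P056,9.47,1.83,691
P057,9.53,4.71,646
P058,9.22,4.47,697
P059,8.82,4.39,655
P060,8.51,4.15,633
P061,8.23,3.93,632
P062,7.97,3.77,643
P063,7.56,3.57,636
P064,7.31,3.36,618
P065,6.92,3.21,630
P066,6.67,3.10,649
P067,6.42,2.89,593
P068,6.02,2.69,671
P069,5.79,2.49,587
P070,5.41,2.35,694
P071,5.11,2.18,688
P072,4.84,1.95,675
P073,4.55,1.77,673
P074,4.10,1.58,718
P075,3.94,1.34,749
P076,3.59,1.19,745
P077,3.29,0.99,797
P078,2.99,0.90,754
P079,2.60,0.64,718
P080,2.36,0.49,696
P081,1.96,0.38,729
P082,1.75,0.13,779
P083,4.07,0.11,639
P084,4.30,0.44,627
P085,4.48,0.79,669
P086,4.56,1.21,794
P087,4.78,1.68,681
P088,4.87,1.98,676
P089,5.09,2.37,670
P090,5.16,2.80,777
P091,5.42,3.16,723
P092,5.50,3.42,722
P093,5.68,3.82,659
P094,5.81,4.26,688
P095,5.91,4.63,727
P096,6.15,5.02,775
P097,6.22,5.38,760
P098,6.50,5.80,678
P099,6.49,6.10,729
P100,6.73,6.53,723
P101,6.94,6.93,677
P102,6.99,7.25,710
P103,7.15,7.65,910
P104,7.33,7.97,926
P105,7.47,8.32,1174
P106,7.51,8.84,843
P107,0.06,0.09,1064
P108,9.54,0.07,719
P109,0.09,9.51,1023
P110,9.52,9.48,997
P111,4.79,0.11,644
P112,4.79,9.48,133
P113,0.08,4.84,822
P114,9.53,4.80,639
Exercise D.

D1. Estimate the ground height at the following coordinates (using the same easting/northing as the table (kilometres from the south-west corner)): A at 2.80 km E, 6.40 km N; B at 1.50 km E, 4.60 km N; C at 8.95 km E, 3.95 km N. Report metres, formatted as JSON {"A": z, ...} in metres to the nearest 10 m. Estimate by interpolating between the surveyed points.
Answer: {"A": 930, "B": 810, "C": 640}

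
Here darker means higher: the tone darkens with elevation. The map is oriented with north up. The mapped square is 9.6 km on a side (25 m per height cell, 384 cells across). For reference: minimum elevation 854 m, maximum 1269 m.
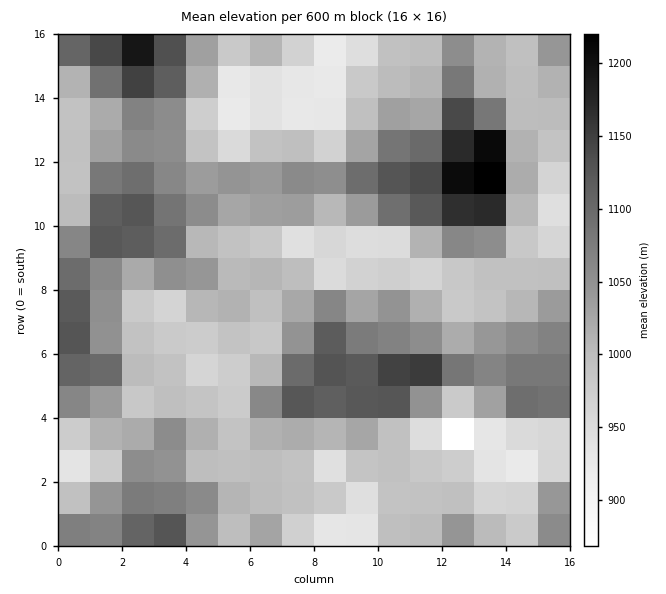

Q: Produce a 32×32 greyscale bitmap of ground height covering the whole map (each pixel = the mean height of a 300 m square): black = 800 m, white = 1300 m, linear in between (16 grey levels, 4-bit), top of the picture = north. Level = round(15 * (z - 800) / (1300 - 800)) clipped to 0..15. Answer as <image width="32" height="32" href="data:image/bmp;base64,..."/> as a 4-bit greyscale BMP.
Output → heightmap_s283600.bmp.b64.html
<image width="32" height="32" href="data:image/bmp;base64,Qk12AgAAAAAAAHYAAAAoAAAAIAAAACAAAAABAAQAAAAAAAACAAATCwAAEwsAABAAAAAAAAAAAAAAABEREQAiIiIAMzMzAERERABVVVUAZmZmAHd3dwCIiIgAmZmZAKqqqgC7u7sAzMzMAN3d3QDu7u4A////AJiIq6qGZodkRERmZ4h2ZniIiImqh2Z2ZUREZmZ3ZlWIZ4iJiYh2ZmZlRGZmZmVGh1VniIiHZmZmZUVmZmZTRoZUVoiHZmZmZlRmZmZmUjVmRFZ4h2ZmZmZEZmZVVVQ0REVmaIh1ZmZmZmZmVDI0RERXhld4hlZ3d3eHZlQiRmVmiIZVZmZWeKqZqZhlRFeIiIiHZmZWVXiqqqq7qXZ4qqmKqGZmVWVnmqqqq8qoiJmZmqhmZlVlVomqqaqqiIiIiKqXZmZmZlZ4qpiImHiIiIiqhmZVRWZmaJmIiIZmd3iImpZlRFZmZmeIiIh2VWZniJqWZVZ3dmZ3h2Z3ZmZmZmeahmZod2ZndlVmZlVWZmZniph3iYd2ZmVERVVFZmZmVnmpmal2ZmVEREREVmd2VlVpqqqXZmZlVVZkVneJqGVUV6qqmIdmZ3ZmZ3iaqrp1VFaKqZiIeIiHZ4iqqrzLdURWiZmYeIiIiIiKqqvM3IVGZomYh3Z3Z4h4iaqqzOyFRmaIiIh2VWZ2ZniKqrzshVZmZoiHZERWZURniIisy3ZmZmeIh2RERUREZodoq7hmZmZoiZhlRERERGZ2Z6qWZ3ZmeKqpdkRERERWZmeZdmZ2aJq7qXZERUREVmZniHZmdoqrzLqGVWZkREVmZnh2ZoeZm8yqhmZ3ZERFZmZ4dmZo"/>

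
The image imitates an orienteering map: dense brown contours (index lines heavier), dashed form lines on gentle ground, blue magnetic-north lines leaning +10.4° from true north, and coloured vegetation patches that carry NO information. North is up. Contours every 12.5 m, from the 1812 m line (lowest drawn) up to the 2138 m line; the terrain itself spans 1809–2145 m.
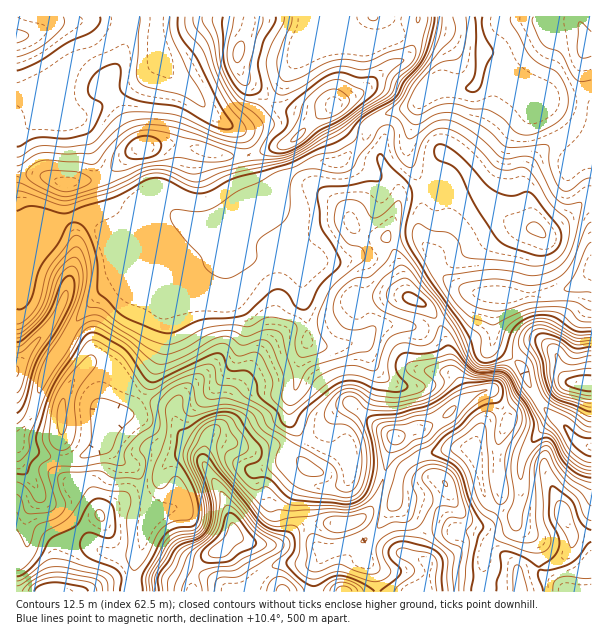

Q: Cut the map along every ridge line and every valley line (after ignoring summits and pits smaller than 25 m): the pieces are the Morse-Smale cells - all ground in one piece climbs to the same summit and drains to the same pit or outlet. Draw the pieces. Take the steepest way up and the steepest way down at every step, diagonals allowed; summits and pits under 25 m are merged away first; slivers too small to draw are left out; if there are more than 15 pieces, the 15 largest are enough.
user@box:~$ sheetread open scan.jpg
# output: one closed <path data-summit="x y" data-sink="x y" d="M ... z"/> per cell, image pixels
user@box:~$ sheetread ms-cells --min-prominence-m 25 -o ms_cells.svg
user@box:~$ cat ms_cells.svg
<path data-summit="221 549" data-sink="483 51" d="M591 16l-112 0 3 41-4 24-4 5-18 2-9-3-10 0-21 19-36 12-10 7-6 17-23 22-26 0-30 13-7 7-1 13-5 9-8 7-21 9-10 8-32 0-13 8-20 20-7 3-11-1-19-10-1 13-4 12-12 11-9 5-19 19-13 18-11 21-14 21-16 46-16 29 0 114 4 1 6-10 0-33 12-20 10 7 12 0 11-4 8-12 0-28 26-12 14 14 17 10 8 24 8 16 0 6-6 11-4 21-8 16 0 28 114 0 19-22 9-5 38-1 13-14 8 0 22-8 5 1 2 15 10 12 4 22 102 0 4-40 3-7 27-18 0-12 8-23-2-22 3-12 13-23 15-14 5-2-12-11-13-20-24 21-23 14-8 14-3 13-20-2-31 8-14 7-6 7-4 8-23-6-24-3-2-2-3-36 22-29 10-24-10-25-4-9-4-3 5-3 7-8 9-5 23 0 18 3 16-7-10-14-18-9-2-4 0-9 8-9 16-10 23-7 54-33 24 2 10 6 5-2 15-10 21-22 8-3z"/><path data-summit="335 105" data-sink="483 51" d="M477 16l-160 0 1 11 2 3-16 17-15 22-9 20-10 12 15 9 24 6 11-2-32 30-40 12 6 29 6 5 16 2 5-14 28-15 32-1 23-22 3-12 4-6 12-7 24-6 9-5 21-19 10 0 9 3 18-2 4-5 4-24 0-12z"/><path data-summit="143 147" data-sink="483 51" d="M179 145l-24 0-17 3-33 27-18 6-25 1-20-7-25 0-1 70 14-1 21-18 11-6 13-4 14 0 30 30 16 4 15 8 11 1 7-3 30-27 8-3 27 2 10-8 21-9 12-11 0-8-16-2-6-5-6-29-29 0z"/><path data-summit="395 437" data-sink="483 51" d="M437 322l-15 6-18-3-23 0-9 5-7 8-5 3 4 3 4 9 10 25-10 24-22 29 3 36 2 2 24 3 23 6 4-8 6-7 14-7 31-8 20 2 3-13 8-14 23-14 23-20-8-23-6-5-3 0-13 20-6 7-20 6-12 8 2-7-4-12-10-14-4-27z"/><path data-summit="50 591" data-sink="483 51" d="M105 446l-26 12 0 28-8 12-11 4-12 0-9-8-9 15-4 6 0 33-2 6-8 4 1 34 116-1 1-27 6-12 4-16 8-20 0-6-8-16-8-24-17-10z"/><path data-summit="143 147" data-sink="158 45" d="M161 56l-5 10-18 16-21 10-37 24-17 0-10-4-5-6 0 4-18 16-14 8 0 40 26 1 20 7 33-2 15-8 25-22 20-5 24 0 40 11 29 0-1-12-6-12-23-12-30-32-12-8-8-8z"/><path data-summit="563 515" data-sink="483 51" d="M557 420l-6 1-15 14-13 23-3 12 2 22-8 23 0 12-8 7-14 6-6 8-5 33 1 11 110-1 0-144-14-5-10-13z"/><path data-summit="17 371" data-sink="483 51" d="M89 216l-14 0-13 4-11 6-21 18-14 2 1 196 15-28 12-40 23-35 6-13 13-18 19-19 9-5 12-11 2-6 4-15-2-3-8-2-9-6z"/><path data-summit="221 549" data-sink="591 267" d="M591 198l-7 2-21 22-15 10-5 2-10-6-24-2-54 33-29 11-17 12 0 15 19 10 10 15 21-15 14-13 60 1 24-3 21-8 14-14z"/><path data-summit="239 51" data-sink="158 45" d="M249 16l-92 1 0 25 5 18 6 12 20 16 30 32 13 7 9 0 11-6 19-20-28-24-4-11 0-15 10-24z"/><path data-summit="588 384" data-sink="591 267" d="M591 271l-13 13-15 6-30 5-36 0-3 2-1 14 0 34 20 15 18-16 15 0 10 9 4 16 7 11 24 4z"/><path data-summit="335 105" data-sink="158 45" d="M156 16l-31 0-5 14-15 16-30 14-13 12-13 21 0 15 14 8 17 0 64-38 16-19-3-17z"/><path data-summit="17 36" data-sink="158 45" d="M123 16l-106 0-1 76 19 2 12 4 11-20 17-18 30-14 10-10 7-12z"/><path data-summit="395 437" data-sink="591 267" d="M489 294l-19 1-11 12-21 16 8 19 4 27 12 17 2 9 0 5 10-6 20-6 20-28-21-15 0-34 3-15z"/><path data-summit="239 51" data-sink="483 51" d="M315 16l-65 1-3 15-9 19 0 15 4 11 27 23 11-11 9-20 15-22 16-17-2-3z"/>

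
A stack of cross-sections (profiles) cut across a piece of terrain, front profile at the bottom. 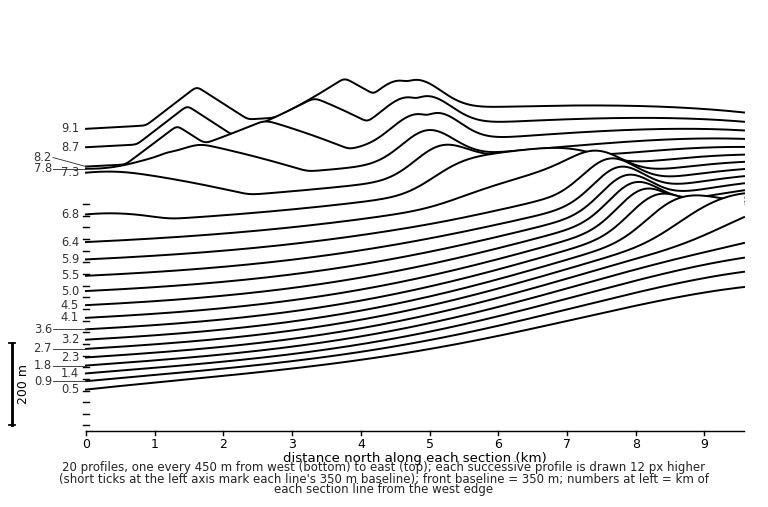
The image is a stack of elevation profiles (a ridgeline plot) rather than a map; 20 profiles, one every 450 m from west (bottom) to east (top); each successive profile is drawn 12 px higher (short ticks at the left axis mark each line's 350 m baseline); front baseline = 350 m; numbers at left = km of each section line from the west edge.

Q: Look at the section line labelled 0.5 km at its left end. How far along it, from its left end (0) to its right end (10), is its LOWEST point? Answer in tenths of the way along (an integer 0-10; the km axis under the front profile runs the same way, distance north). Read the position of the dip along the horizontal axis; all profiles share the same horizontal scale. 0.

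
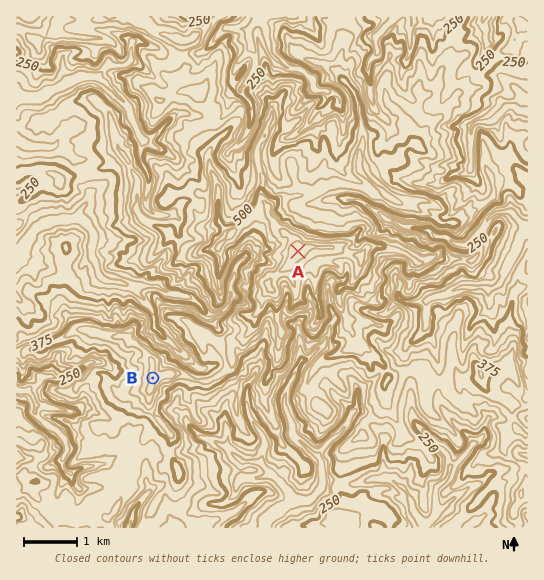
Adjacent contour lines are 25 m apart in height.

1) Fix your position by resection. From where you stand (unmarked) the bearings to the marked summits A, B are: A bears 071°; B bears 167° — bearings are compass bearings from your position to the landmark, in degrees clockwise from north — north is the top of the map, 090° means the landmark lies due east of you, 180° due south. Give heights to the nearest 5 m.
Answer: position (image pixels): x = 136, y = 307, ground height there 265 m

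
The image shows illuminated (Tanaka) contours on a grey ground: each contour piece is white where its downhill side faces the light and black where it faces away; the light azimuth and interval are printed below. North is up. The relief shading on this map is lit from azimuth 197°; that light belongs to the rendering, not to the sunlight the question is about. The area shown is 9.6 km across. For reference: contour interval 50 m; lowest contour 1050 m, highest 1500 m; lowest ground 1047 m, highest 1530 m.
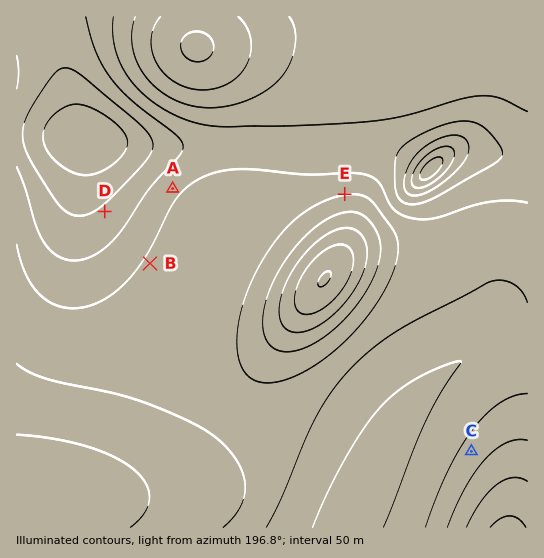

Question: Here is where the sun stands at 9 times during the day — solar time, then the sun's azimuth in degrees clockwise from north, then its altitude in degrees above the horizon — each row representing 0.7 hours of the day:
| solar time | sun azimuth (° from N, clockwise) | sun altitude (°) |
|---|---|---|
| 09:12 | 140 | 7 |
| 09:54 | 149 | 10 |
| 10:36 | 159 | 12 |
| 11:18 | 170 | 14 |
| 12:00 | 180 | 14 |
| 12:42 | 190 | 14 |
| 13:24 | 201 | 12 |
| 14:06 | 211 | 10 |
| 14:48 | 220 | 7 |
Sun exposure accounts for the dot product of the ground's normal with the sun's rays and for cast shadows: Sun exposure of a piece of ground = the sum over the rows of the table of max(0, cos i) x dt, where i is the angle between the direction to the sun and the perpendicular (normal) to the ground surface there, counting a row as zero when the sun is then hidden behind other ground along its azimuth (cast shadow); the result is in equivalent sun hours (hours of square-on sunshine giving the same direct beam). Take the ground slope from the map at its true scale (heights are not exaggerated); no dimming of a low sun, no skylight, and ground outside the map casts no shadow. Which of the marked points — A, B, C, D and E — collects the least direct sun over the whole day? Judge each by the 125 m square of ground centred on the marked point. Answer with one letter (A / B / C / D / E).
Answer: C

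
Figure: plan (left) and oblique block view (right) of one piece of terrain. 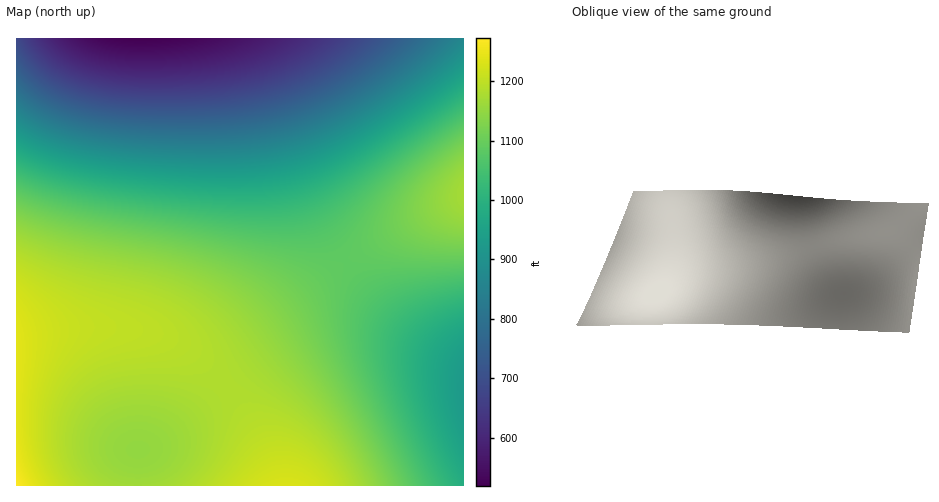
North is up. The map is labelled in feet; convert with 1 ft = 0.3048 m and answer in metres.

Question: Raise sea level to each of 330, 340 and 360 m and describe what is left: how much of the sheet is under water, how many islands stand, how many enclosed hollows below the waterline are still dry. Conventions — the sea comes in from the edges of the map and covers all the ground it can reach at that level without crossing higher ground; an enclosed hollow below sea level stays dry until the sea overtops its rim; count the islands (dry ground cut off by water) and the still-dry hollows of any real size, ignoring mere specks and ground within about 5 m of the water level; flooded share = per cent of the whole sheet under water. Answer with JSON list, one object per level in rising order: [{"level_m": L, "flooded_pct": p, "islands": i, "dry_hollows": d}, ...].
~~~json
[{"level_m": 330, "flooded_pct": 49, "islands": 0, "dry_hollows": 0}, {"level_m": 340, "flooded_pct": 59, "islands": 0, "dry_hollows": 0}, {"level_m": 360, "flooded_pct": 81, "islands": 0, "dry_hollows": 0}]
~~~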